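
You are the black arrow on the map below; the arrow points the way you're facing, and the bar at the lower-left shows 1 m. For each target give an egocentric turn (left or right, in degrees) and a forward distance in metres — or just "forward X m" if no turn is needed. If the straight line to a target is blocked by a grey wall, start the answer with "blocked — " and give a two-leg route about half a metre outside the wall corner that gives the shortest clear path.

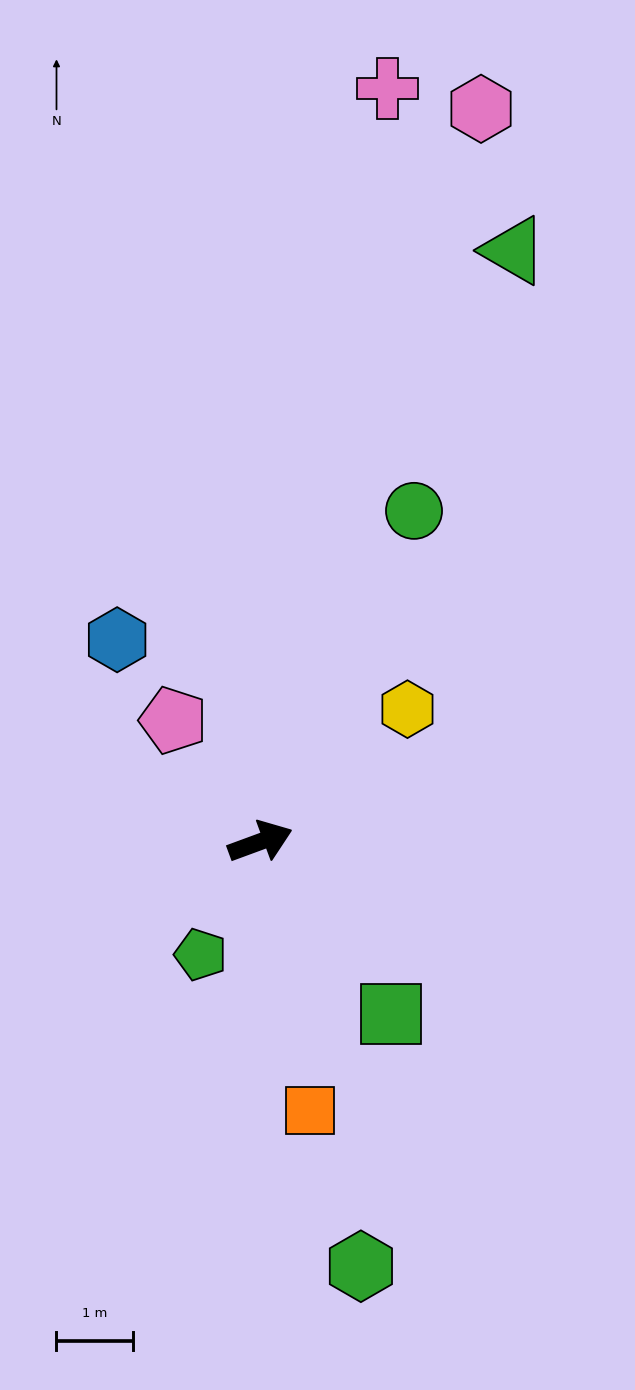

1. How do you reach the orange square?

turn right 100°, forward 3.6 m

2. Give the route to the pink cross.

turn left 60°, forward 10.0 m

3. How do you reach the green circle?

turn left 45°, forward 4.8 m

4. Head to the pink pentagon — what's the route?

turn left 105°, forward 1.9 m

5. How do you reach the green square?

turn right 73°, forward 2.8 m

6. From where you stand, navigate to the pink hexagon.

turn left 53°, forward 10.0 m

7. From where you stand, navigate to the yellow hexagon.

turn left 22°, forward 2.6 m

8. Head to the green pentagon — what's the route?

turn right 138°, forward 1.7 m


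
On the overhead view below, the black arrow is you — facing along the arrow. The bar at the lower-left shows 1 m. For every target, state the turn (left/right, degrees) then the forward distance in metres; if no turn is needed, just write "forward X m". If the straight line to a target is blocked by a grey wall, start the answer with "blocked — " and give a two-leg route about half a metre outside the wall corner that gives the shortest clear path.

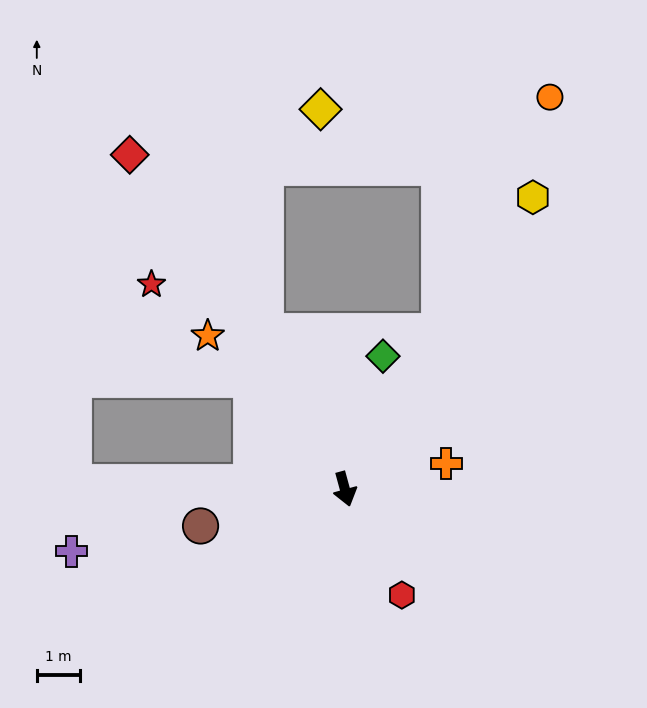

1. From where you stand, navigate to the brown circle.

turn right 91°, forward 3.5 m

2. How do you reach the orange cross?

turn left 89°, forward 2.4 m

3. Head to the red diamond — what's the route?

turn right 162°, forward 9.3 m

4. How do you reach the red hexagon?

turn left 13°, forward 2.8 m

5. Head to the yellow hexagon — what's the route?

turn left 132°, forward 8.1 m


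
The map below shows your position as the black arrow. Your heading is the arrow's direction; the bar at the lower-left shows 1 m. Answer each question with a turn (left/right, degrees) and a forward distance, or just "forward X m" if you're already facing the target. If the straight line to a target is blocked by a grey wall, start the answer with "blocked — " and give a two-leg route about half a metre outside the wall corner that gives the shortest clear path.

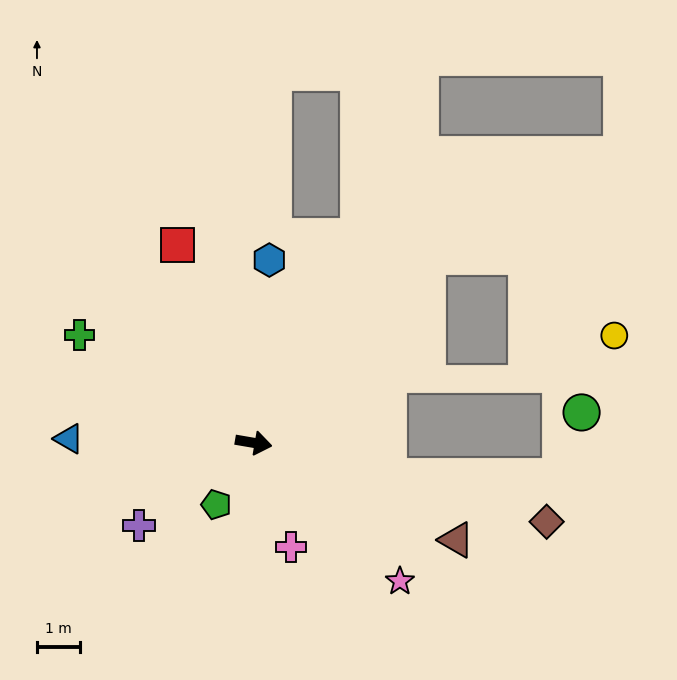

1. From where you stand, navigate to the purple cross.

turn right 135°, forward 3.3 m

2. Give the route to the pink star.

turn right 34°, forward 4.7 m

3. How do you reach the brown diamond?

turn right 5°, forward 7.0 m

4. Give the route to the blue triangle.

turn right 172°, forward 4.3 m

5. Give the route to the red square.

turn left 121°, forward 4.9 m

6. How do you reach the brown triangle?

turn right 16°, forward 5.2 m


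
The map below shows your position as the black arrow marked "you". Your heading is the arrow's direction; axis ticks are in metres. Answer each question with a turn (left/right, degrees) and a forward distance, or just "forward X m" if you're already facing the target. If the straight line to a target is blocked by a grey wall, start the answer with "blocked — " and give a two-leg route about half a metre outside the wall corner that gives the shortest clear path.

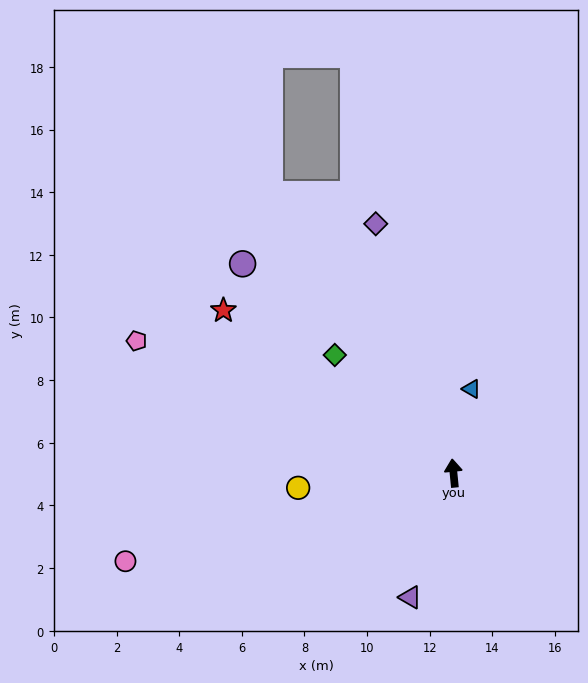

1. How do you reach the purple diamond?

turn left 12°, forward 8.3 m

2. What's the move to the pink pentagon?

turn left 62°, forward 11.0 m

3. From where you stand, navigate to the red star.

turn left 49°, forward 9.0 m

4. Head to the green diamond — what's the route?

turn left 40°, forward 5.3 m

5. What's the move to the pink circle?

turn left 99°, forward 10.8 m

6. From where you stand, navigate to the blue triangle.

turn right 18°, forward 2.7 m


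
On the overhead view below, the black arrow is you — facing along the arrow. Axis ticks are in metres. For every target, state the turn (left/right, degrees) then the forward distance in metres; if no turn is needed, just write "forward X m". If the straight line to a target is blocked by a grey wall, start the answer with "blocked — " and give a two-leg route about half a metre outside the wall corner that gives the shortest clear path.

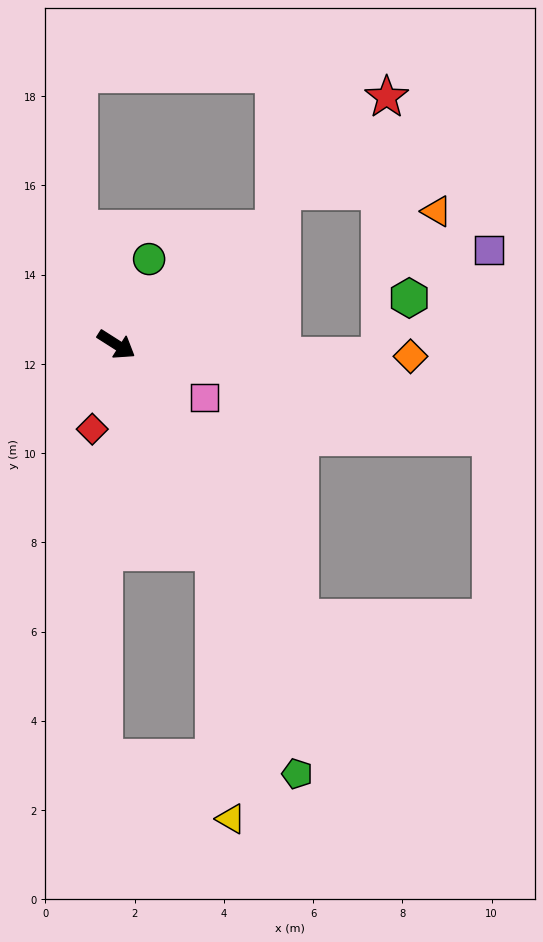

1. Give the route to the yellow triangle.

blocked — turn right 32°, forward 5.1 m, then turn right 22°, forward 6.0 m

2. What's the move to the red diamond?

turn right 73°, forward 2.0 m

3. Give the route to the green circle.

turn left 102°, forward 2.1 m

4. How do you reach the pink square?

forward 2.3 m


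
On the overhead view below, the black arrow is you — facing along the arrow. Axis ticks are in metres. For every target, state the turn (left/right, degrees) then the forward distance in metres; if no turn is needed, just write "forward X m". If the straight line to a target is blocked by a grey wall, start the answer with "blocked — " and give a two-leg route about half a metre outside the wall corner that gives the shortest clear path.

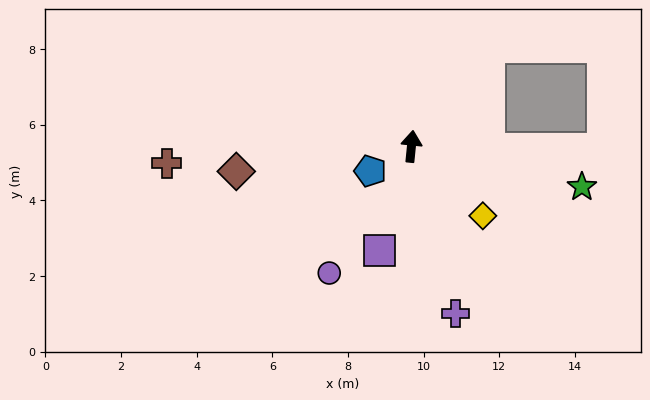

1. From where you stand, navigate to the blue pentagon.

turn left 127°, forward 1.3 m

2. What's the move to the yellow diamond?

turn right 129°, forward 2.6 m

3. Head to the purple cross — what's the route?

turn right 160°, forward 4.6 m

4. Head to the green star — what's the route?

turn right 98°, forward 4.6 m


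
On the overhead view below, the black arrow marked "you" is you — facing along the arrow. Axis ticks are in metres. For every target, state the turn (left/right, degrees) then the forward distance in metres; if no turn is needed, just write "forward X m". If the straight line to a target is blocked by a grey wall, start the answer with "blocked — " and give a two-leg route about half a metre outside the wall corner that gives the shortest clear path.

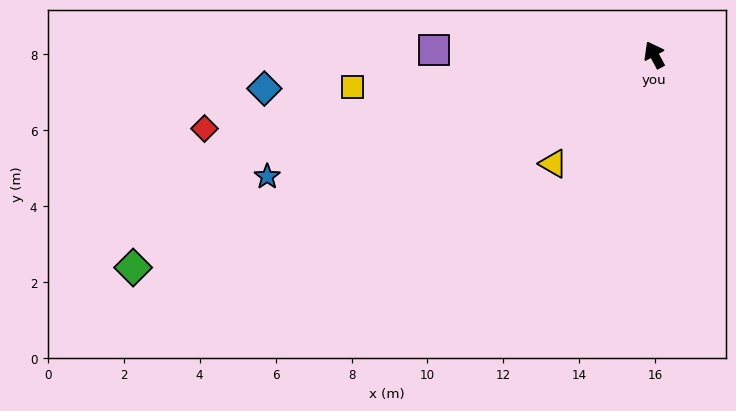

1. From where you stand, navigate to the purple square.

turn left 61°, forward 5.8 m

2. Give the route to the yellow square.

turn left 68°, forward 8.0 m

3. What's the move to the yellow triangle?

turn left 109°, forward 3.9 m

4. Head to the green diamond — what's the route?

turn left 84°, forward 14.8 m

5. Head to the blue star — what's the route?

turn left 79°, forward 10.7 m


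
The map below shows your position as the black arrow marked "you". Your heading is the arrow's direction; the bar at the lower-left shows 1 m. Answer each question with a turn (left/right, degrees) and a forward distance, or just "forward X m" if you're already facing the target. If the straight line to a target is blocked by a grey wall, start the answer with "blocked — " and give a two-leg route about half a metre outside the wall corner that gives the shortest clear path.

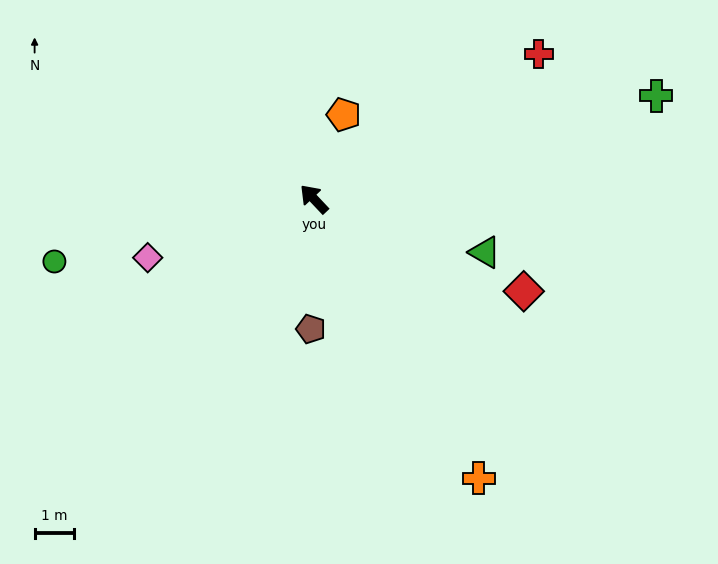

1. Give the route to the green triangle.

turn right 151°, forward 4.5 m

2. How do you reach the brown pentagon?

turn left 135°, forward 3.3 m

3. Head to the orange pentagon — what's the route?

turn right 63°, forward 2.3 m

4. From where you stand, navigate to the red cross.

turn right 100°, forward 6.8 m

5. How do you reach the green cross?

turn right 117°, forward 9.1 m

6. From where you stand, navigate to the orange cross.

turn left 167°, forward 8.2 m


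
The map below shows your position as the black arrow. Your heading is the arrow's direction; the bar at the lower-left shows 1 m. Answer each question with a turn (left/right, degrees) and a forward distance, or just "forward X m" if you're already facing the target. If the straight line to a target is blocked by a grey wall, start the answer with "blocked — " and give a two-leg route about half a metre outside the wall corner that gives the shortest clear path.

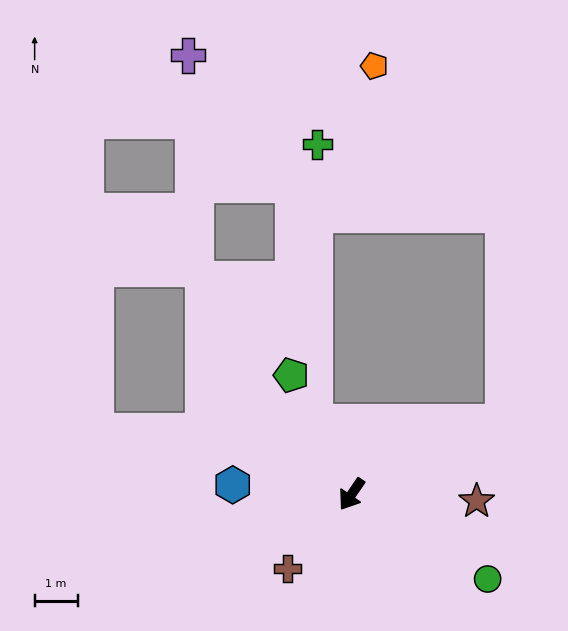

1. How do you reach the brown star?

turn left 121°, forward 2.9 m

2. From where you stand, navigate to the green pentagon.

turn right 119°, forward 3.1 m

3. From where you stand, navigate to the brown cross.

turn right 6°, forward 2.3 m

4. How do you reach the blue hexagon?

turn right 60°, forward 2.8 m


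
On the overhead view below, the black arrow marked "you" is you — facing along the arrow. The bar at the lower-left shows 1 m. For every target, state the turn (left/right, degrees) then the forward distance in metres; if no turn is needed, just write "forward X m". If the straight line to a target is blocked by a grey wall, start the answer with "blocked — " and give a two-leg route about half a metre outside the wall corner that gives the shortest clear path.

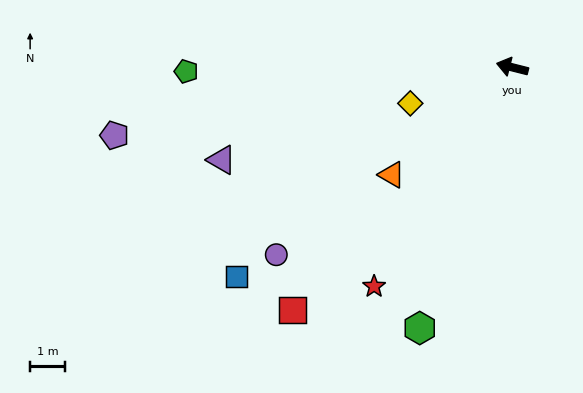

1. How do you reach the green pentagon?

turn left 15°, forward 9.3 m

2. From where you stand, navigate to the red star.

turn left 72°, forward 7.4 m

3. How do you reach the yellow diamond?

turn left 34°, forward 3.1 m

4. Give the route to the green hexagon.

turn left 85°, forward 7.9 m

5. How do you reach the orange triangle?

turn left 56°, forward 4.6 m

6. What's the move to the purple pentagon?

turn left 24°, forward 11.5 m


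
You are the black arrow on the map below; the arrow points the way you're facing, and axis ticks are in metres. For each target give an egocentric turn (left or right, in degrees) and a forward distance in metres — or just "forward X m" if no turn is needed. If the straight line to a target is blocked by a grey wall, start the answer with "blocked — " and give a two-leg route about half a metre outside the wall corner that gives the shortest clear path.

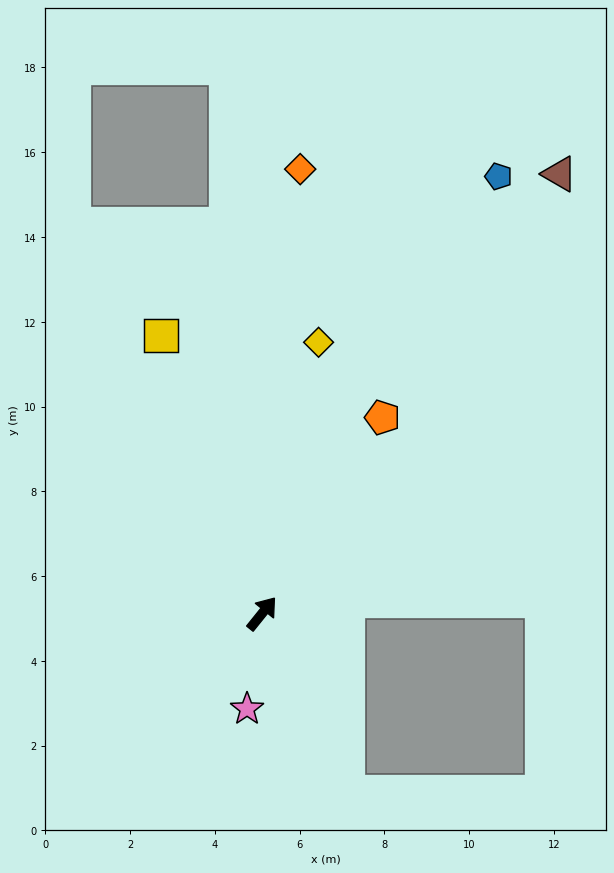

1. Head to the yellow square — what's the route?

turn left 59°, forward 7.0 m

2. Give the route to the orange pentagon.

turn left 7°, forward 5.4 m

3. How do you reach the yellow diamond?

turn left 27°, forward 6.5 m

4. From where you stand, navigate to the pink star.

turn right 150°, forward 2.3 m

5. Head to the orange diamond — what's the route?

turn left 34°, forward 10.5 m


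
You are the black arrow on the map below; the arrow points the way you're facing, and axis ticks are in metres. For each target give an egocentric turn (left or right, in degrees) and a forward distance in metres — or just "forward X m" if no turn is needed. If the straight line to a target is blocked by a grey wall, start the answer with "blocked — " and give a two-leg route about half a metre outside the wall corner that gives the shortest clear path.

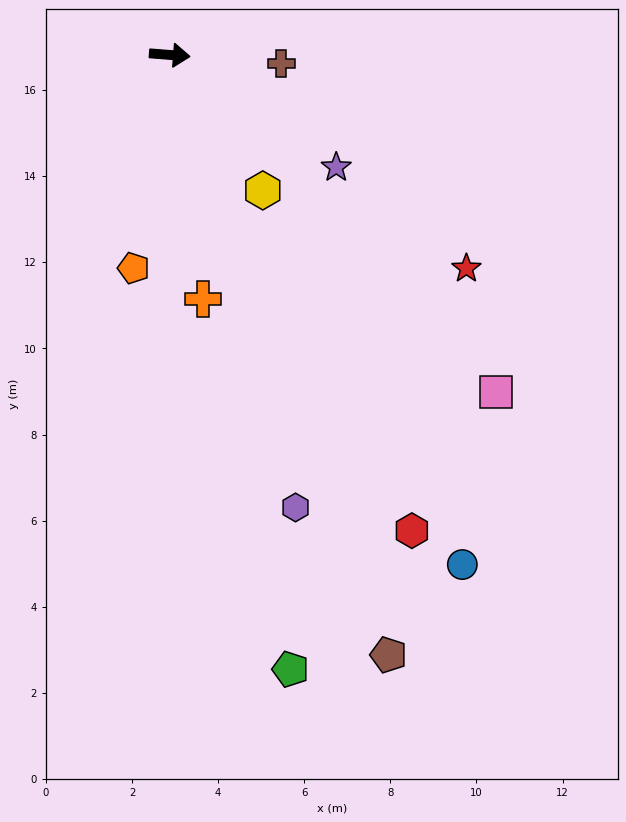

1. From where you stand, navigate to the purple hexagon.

turn right 70°, forward 10.9 m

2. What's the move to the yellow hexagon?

turn right 51°, forward 3.8 m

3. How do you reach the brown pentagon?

turn right 65°, forward 14.8 m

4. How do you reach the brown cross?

forward 2.6 m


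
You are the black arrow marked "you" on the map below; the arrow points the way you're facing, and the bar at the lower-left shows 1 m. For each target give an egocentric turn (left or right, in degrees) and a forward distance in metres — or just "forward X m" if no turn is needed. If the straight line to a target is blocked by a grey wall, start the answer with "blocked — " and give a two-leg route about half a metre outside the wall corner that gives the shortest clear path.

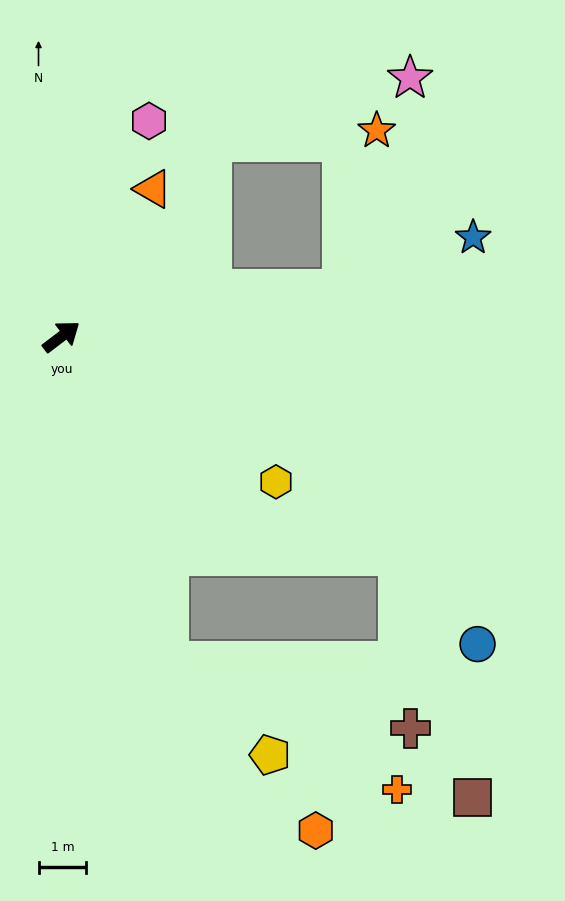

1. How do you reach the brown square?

blocked — turn right 109°, forward 7.2 m, then turn left 48°, forward 7.0 m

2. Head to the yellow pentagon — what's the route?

blocked — turn right 109°, forward 7.2 m, then turn left 29°, forward 2.9 m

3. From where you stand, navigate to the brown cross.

blocked — turn right 109°, forward 7.2 m, then turn left 56°, forward 5.3 m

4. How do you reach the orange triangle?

turn left 21°, forward 3.6 m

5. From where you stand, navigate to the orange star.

blocked — turn right 28°, forward 6.0 m, then turn left 69°, forward 3.4 m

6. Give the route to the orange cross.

blocked — turn right 109°, forward 7.2 m, then turn left 42°, forward 5.5 m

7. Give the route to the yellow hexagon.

turn right 71°, forward 5.4 m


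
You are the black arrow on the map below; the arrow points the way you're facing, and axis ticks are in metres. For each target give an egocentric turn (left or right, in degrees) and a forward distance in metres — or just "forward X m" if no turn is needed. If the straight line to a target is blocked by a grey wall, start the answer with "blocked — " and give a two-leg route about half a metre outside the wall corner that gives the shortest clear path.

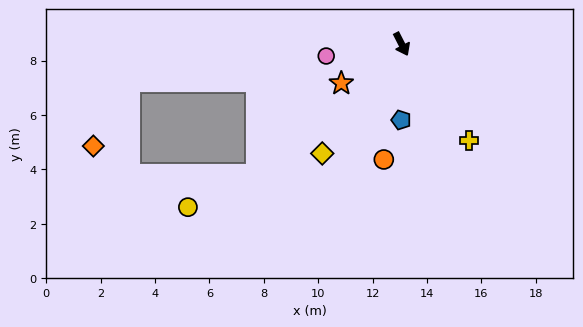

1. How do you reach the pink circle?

turn right 108°, forward 2.8 m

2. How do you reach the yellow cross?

turn left 8°, forward 4.3 m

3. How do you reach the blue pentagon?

turn right 27°, forward 2.8 m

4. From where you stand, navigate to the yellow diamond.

turn right 63°, forward 5.0 m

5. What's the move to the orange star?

turn right 84°, forward 2.6 m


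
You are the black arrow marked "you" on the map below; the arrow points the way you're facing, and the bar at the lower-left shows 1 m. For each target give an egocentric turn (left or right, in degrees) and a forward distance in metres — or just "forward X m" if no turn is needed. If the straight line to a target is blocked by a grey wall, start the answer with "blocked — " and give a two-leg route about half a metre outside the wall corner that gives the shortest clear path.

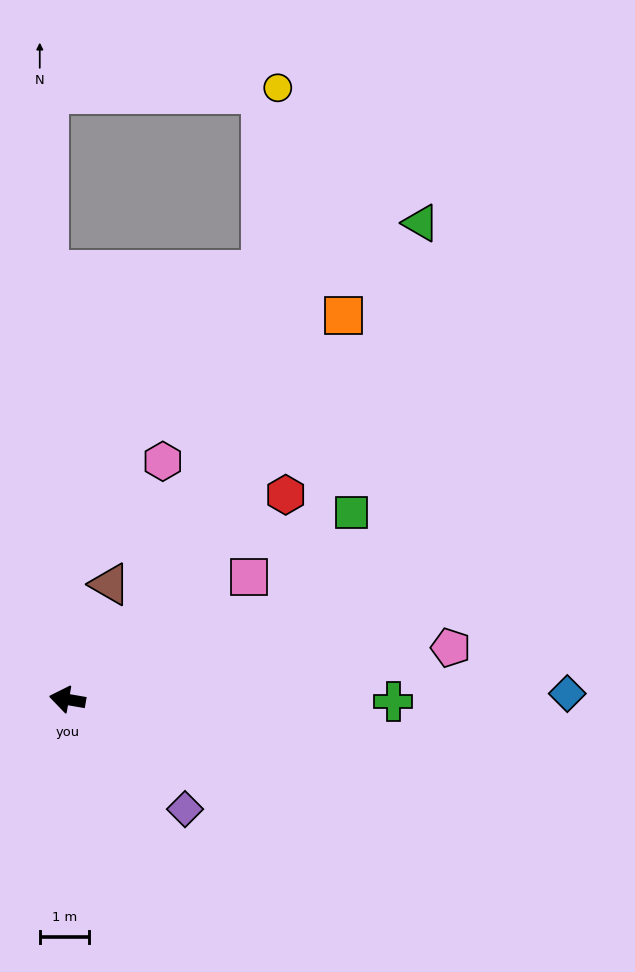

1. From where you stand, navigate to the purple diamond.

turn left 147°, forward 3.3 m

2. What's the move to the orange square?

turn right 116°, forward 9.7 m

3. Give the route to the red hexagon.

turn right 127°, forward 6.1 m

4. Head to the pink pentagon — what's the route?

turn right 162°, forward 7.9 m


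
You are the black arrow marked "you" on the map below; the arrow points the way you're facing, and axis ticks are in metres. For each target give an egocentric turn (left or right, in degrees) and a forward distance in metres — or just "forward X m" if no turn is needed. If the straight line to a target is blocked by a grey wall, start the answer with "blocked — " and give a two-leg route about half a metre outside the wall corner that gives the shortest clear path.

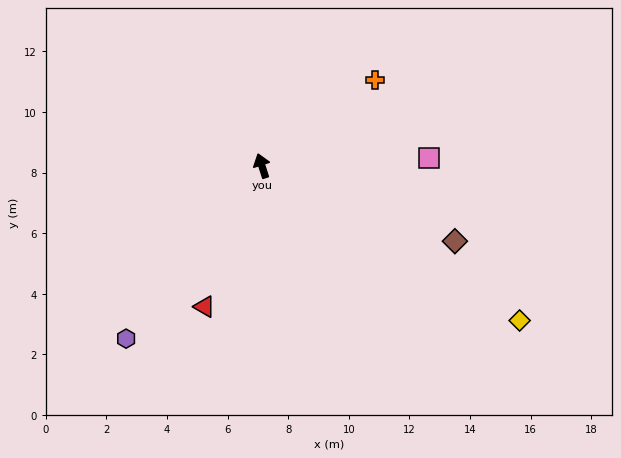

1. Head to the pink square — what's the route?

turn right 105°, forward 5.5 m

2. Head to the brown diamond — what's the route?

turn right 129°, forward 6.8 m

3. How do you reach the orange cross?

turn right 71°, forward 4.7 m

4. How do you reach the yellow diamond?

turn right 139°, forward 9.9 m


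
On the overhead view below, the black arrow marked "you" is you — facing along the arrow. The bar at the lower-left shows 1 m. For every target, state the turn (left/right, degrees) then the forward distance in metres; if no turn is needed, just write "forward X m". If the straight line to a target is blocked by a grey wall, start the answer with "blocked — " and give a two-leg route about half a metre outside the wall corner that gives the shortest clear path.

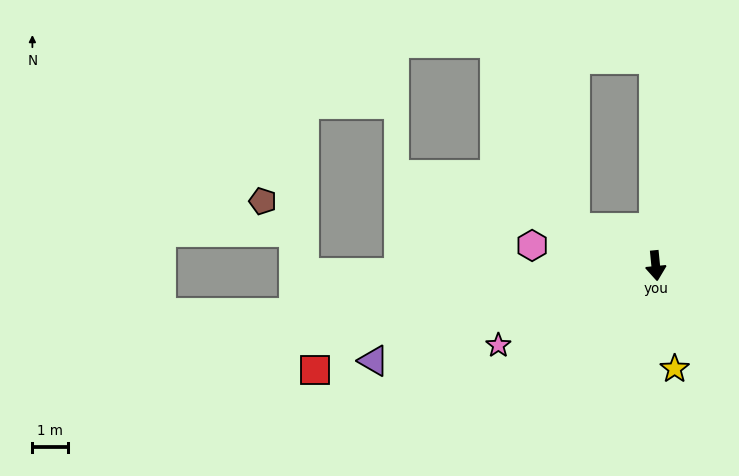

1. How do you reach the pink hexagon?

turn right 105°, forward 3.5 m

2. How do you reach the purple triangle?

turn right 77°, forward 8.3 m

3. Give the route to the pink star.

turn right 69°, forward 4.9 m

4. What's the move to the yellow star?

turn left 5°, forward 2.9 m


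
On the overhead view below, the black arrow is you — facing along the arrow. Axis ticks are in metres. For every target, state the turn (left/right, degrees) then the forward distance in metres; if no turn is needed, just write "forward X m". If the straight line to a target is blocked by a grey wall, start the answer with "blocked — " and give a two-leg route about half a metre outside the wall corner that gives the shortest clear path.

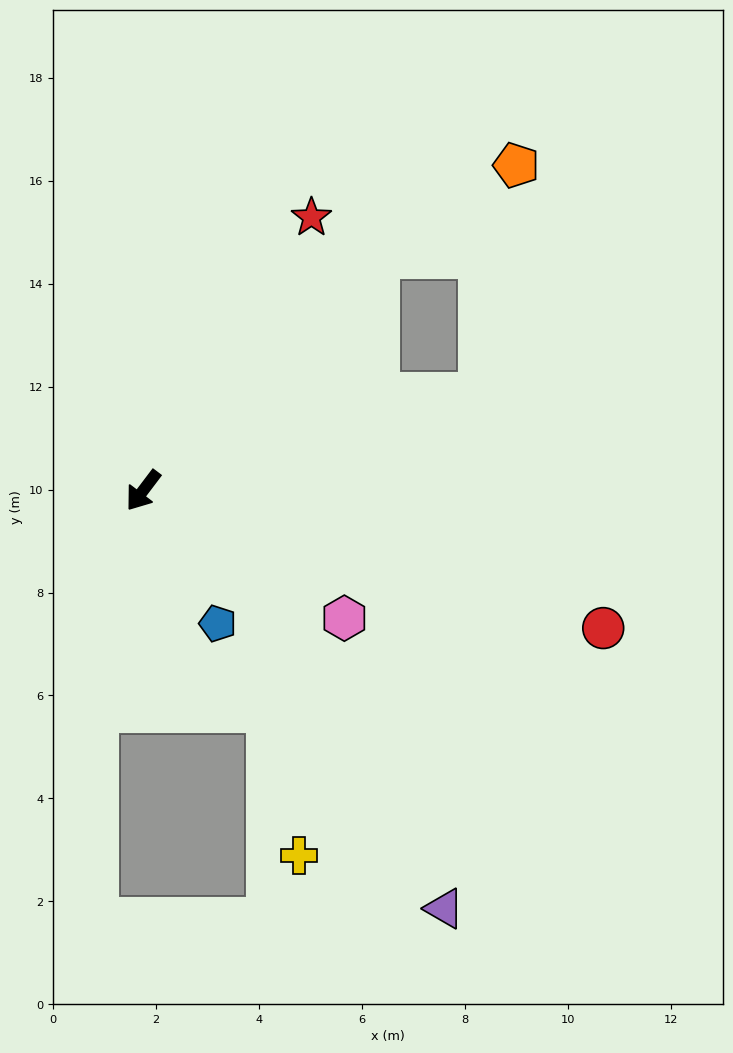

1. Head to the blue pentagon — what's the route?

turn left 66°, forward 3.0 m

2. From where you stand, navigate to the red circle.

turn left 110°, forward 9.3 m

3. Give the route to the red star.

turn right 175°, forward 6.2 m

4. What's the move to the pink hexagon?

turn left 95°, forward 4.6 m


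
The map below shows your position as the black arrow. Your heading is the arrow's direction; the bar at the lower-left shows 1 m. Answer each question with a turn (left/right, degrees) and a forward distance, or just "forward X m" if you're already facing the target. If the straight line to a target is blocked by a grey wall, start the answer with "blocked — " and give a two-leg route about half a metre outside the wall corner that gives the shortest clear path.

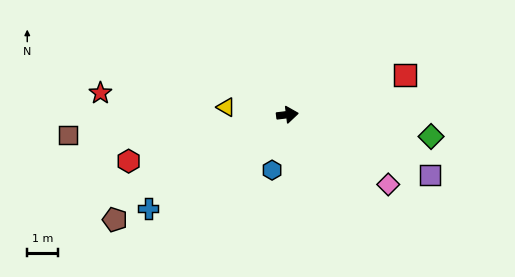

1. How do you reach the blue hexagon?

turn right 112°, forward 1.9 m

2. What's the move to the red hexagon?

turn right 171°, forward 5.4 m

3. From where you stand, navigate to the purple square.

turn right 30°, forward 5.0 m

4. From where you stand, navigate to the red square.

turn left 12°, forward 4.0 m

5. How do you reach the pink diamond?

turn right 42°, forward 4.0 m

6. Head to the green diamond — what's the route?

turn right 16°, forward 4.7 m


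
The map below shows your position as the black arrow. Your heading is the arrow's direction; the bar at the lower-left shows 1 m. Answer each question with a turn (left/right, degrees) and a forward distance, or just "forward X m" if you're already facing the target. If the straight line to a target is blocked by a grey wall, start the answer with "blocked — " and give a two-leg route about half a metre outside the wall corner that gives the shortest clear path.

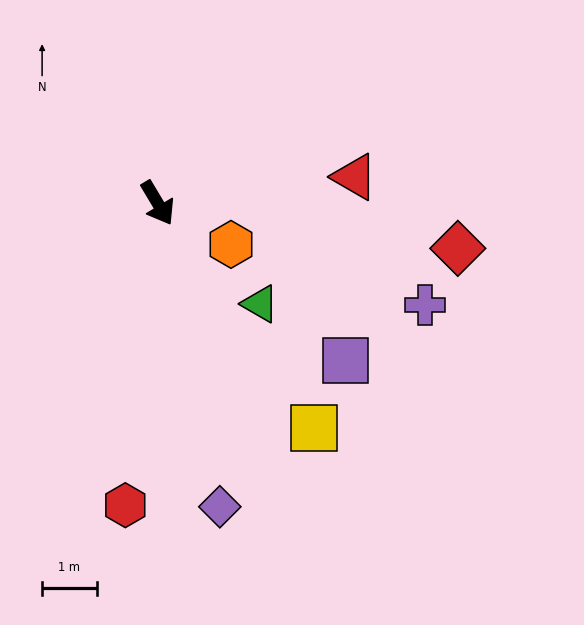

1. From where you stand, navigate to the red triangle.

turn left 67°, forward 3.6 m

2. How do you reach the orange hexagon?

turn left 30°, forward 1.5 m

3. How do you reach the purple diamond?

turn right 19°, forward 5.7 m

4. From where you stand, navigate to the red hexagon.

turn right 37°, forward 5.5 m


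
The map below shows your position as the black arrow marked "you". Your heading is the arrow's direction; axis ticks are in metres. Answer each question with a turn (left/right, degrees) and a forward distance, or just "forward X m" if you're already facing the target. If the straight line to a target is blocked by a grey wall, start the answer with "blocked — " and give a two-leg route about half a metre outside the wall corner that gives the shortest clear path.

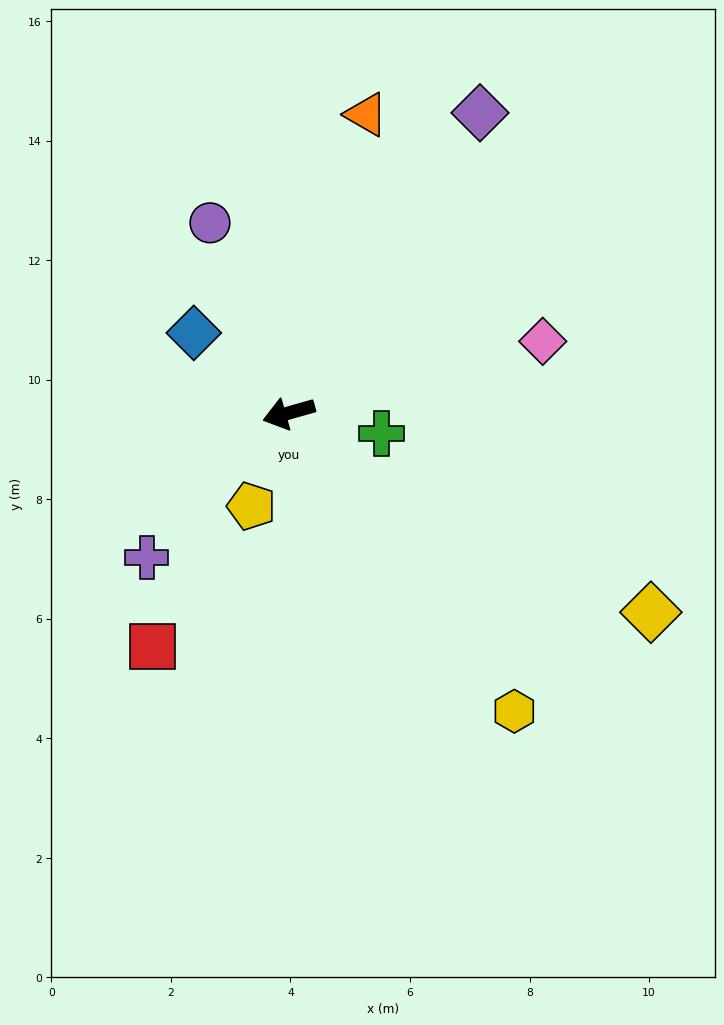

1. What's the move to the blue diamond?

turn right 56°, forward 2.1 m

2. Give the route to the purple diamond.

turn right 138°, forward 6.0 m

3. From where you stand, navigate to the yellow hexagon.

turn left 111°, forward 6.3 m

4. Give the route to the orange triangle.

turn right 120°, forward 5.2 m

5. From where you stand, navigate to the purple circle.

turn right 83°, forward 3.4 m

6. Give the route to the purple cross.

turn left 30°, forward 3.4 m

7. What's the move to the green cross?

turn left 152°, forward 1.6 m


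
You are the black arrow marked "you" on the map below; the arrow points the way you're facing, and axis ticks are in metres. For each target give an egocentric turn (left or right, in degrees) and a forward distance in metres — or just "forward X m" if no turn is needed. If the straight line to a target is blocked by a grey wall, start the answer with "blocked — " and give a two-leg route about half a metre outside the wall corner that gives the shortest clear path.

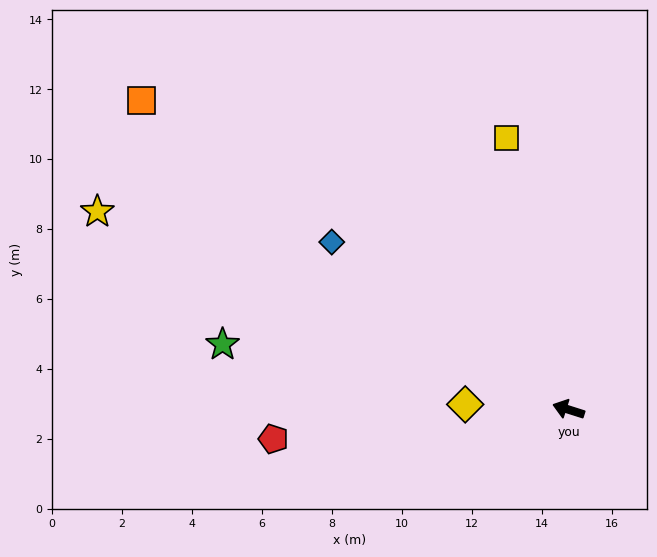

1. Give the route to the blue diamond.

turn right 18°, forward 8.3 m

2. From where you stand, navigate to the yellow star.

turn right 5°, forward 14.6 m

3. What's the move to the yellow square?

turn right 59°, forward 8.0 m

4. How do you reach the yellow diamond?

turn left 15°, forward 3.0 m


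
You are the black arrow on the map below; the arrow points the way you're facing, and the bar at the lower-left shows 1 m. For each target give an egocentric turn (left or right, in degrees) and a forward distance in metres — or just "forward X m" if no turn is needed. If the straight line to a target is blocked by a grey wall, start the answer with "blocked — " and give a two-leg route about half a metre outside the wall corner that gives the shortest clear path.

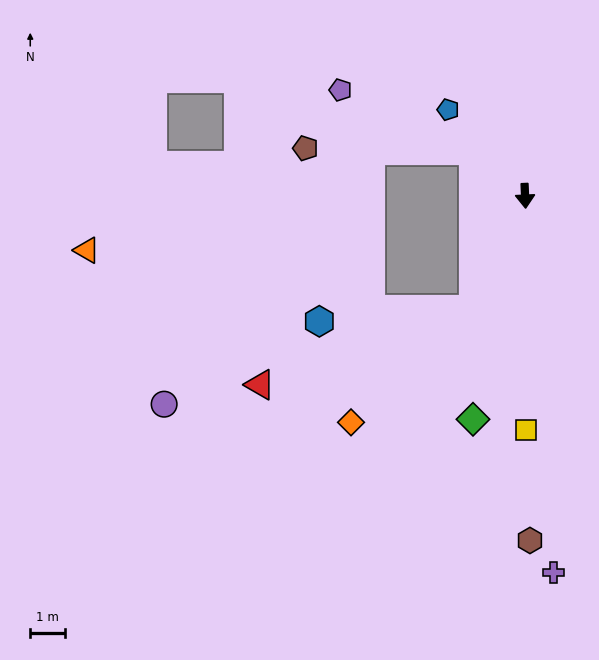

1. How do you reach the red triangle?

blocked — turn right 27°, forward 3.6 m, then turn right 46°, forward 6.5 m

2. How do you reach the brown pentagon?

blocked — turn right 133°, forward 2.0 m, then turn left 40°, forward 4.8 m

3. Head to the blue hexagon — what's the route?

blocked — turn right 27°, forward 3.6 m, then turn right 61°, forward 4.4 m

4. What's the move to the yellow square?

turn right 2°, forward 6.8 m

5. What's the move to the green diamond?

turn right 16°, forward 6.6 m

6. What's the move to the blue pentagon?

turn right 141°, forward 3.3 m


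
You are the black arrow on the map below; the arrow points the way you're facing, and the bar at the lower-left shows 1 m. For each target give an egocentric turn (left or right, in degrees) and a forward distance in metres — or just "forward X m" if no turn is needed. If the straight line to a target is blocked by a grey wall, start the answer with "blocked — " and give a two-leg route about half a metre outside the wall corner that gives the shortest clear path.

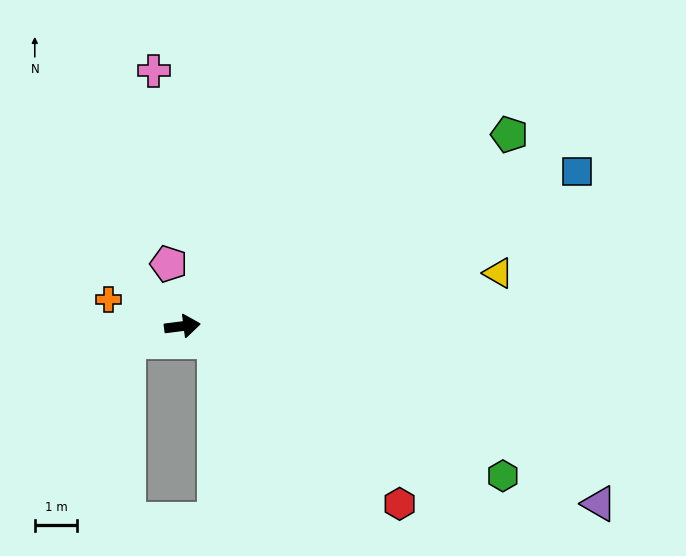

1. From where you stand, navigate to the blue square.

turn left 14°, forward 10.0 m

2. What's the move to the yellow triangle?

turn left 2°, forward 7.6 m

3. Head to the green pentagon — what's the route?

turn left 23°, forward 9.0 m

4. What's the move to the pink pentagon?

turn left 95°, forward 1.5 m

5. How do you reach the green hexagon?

turn right 32°, forward 8.4 m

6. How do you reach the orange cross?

turn left 153°, forward 1.9 m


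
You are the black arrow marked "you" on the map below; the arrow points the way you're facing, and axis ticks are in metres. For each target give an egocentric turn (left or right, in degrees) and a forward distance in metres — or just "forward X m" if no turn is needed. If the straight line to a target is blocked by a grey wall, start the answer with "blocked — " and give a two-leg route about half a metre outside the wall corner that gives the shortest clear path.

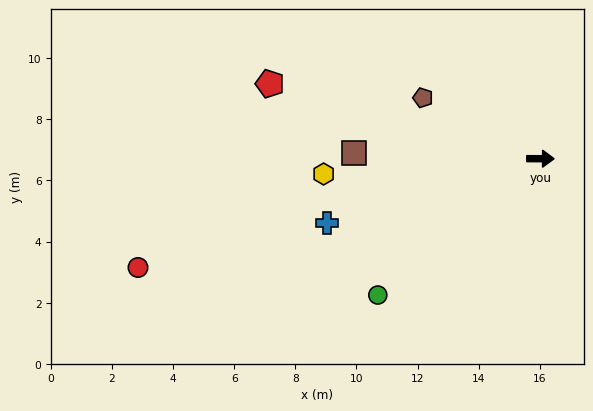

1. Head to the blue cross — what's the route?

turn right 163°, forward 7.3 m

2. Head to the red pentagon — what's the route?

turn left 165°, forward 9.2 m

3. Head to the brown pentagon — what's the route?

turn left 153°, forward 4.3 m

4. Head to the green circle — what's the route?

turn right 140°, forward 6.9 m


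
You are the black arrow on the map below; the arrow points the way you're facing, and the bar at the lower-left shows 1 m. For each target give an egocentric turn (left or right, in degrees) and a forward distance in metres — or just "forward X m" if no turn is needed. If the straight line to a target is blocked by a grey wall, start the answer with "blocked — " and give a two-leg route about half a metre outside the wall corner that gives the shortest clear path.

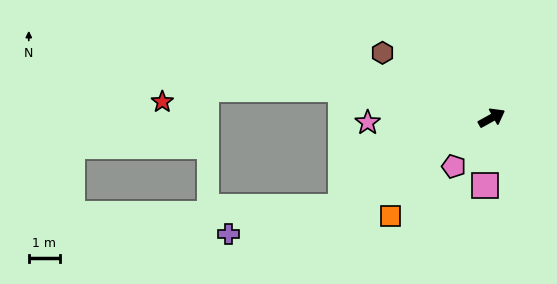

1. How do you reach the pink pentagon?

turn right 157°, forward 2.0 m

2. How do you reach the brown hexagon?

turn left 120°, forward 4.1 m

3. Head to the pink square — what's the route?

turn right 125°, forward 2.2 m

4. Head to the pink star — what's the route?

turn left 153°, forward 4.0 m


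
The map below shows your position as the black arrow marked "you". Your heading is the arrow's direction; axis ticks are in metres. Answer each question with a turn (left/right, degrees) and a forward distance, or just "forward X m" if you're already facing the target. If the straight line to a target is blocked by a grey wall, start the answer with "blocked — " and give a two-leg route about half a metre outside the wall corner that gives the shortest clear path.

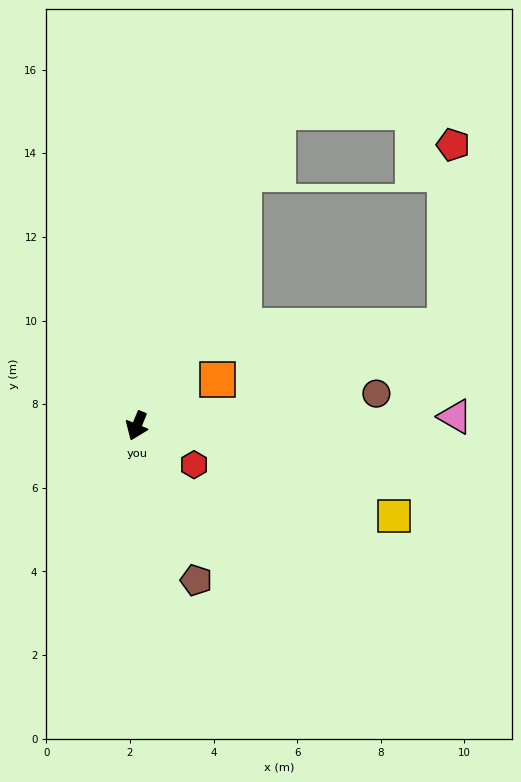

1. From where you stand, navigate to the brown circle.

turn left 120°, forward 5.8 m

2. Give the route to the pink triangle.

turn left 114°, forward 7.6 m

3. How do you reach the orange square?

turn left 142°, forward 2.2 m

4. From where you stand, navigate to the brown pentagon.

turn left 43°, forward 4.0 m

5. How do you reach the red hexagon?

turn left 78°, forward 1.7 m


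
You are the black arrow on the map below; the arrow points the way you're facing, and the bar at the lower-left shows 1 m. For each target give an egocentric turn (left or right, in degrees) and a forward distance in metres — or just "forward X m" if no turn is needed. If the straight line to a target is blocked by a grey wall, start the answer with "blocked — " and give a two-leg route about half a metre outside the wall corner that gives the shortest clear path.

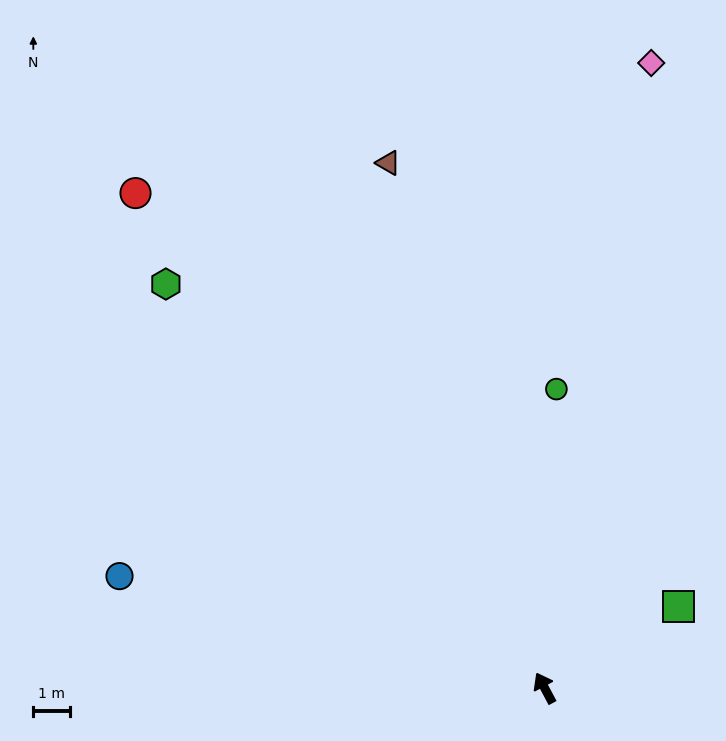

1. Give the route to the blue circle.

turn left 47°, forward 11.9 m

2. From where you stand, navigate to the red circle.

turn left 12°, forward 17.4 m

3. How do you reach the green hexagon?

turn left 15°, forward 15.0 m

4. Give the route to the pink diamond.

turn right 38°, forward 17.2 m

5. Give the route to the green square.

turn right 87°, forward 4.3 m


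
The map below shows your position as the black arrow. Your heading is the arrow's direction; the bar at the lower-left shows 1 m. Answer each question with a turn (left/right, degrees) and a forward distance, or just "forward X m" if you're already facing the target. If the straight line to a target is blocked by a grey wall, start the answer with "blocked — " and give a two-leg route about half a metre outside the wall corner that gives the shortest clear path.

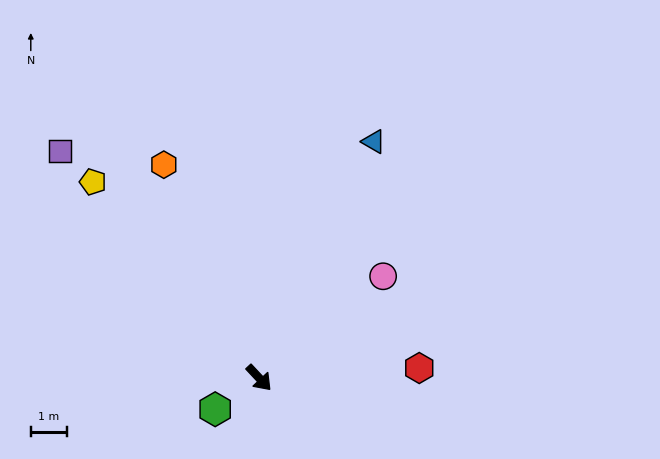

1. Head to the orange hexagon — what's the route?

turn left 161°, forward 6.4 m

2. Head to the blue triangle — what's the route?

turn left 111°, forward 7.2 m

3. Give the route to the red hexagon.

turn left 51°, forward 4.4 m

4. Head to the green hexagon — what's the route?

turn right 98°, forward 1.5 m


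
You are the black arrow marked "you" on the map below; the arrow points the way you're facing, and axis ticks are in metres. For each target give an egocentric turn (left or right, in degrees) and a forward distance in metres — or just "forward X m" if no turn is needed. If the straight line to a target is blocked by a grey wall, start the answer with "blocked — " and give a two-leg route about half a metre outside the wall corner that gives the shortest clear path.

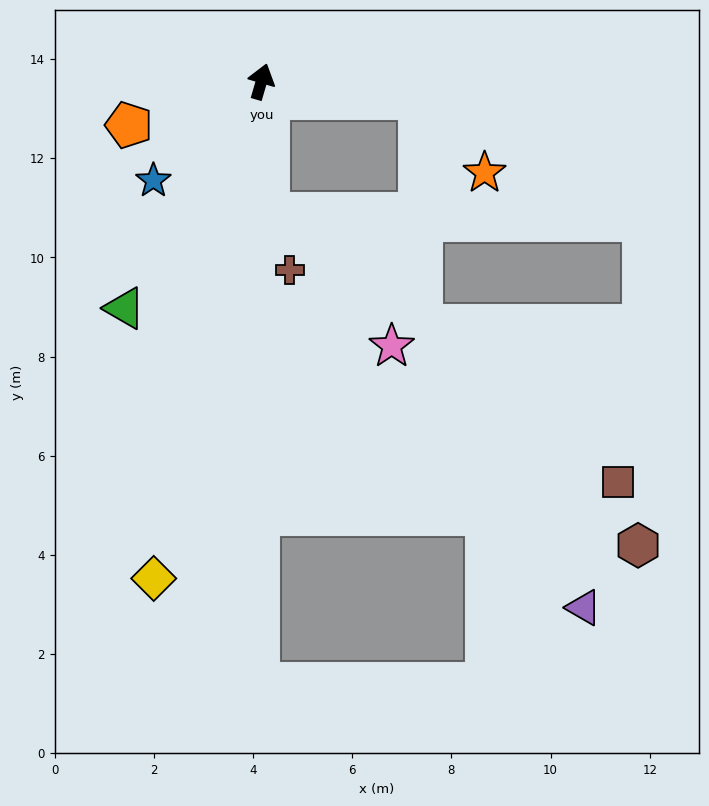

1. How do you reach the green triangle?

turn left 165°, forward 5.3 m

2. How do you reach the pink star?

blocked — turn right 161°, forward 2.7 m, then turn left 40°, forward 3.7 m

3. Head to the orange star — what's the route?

blocked — turn right 80°, forward 3.2 m, then turn right 42°, forward 2.0 m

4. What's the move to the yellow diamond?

turn right 176°, forward 10.3 m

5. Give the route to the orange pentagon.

turn left 124°, forward 2.8 m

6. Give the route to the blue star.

turn left 149°, forward 3.0 m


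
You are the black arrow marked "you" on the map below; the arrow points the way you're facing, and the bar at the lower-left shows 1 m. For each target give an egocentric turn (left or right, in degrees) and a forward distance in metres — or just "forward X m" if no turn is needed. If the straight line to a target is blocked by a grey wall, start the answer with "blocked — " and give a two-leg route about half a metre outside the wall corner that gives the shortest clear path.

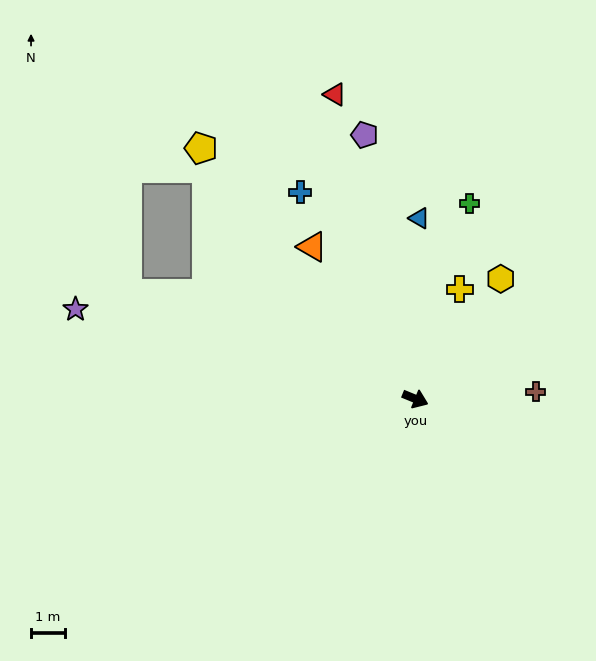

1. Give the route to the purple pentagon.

turn left 123°, forward 7.9 m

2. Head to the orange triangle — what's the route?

turn left 146°, forward 5.4 m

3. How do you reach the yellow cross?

turn left 90°, forward 3.5 m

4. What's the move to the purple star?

turn right 172°, forward 10.3 m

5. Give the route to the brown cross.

turn left 26°, forward 3.5 m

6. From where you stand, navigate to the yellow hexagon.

turn left 77°, forward 4.3 m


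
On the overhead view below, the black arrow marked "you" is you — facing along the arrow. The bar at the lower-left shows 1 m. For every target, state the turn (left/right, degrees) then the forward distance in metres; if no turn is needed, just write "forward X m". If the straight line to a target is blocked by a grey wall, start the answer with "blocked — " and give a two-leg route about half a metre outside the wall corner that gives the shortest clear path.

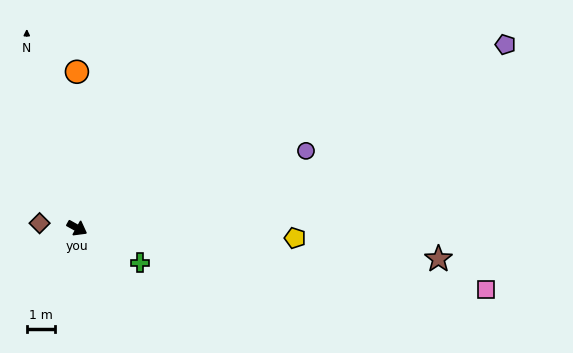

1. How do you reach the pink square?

turn left 21°, forward 14.7 m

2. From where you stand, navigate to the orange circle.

turn left 119°, forward 5.6 m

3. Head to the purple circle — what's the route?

turn left 48°, forward 8.6 m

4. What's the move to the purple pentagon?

turn left 52°, forward 16.6 m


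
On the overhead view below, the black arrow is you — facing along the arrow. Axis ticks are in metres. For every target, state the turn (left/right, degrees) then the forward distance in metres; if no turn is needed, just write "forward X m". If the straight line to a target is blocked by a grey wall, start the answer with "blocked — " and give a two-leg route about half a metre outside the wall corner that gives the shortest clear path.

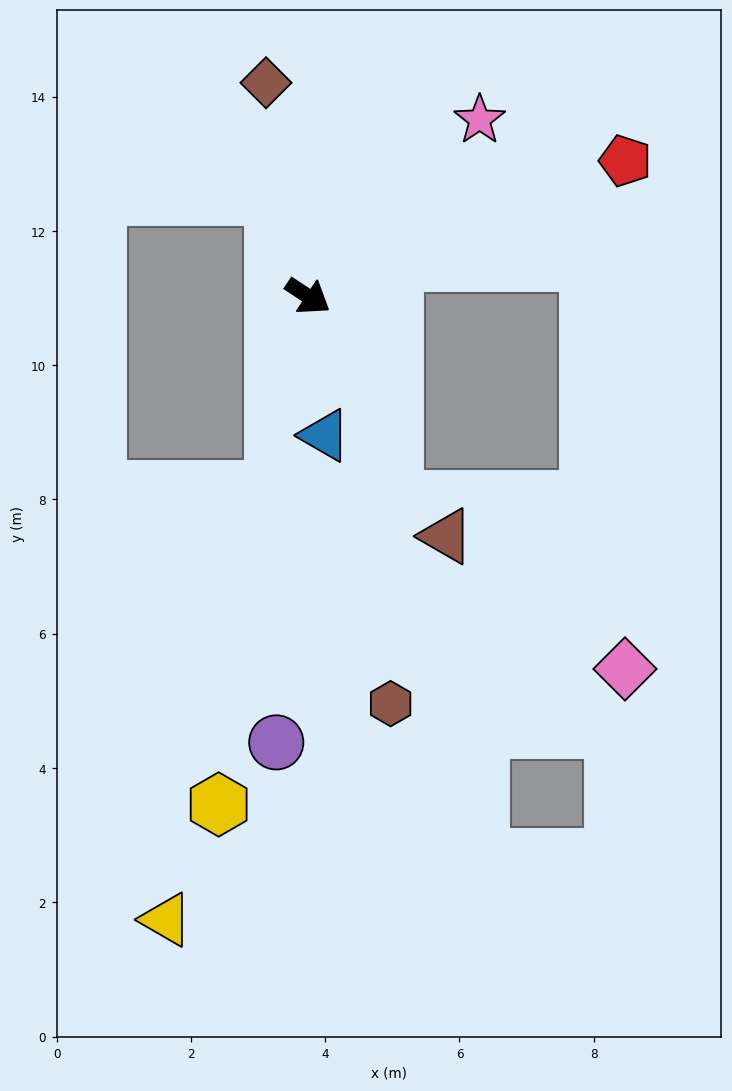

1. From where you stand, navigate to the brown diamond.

turn left 135°, forward 3.2 m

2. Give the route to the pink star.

turn left 79°, forward 3.7 m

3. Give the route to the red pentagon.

turn left 57°, forward 5.1 m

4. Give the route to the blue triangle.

turn right 50°, forward 2.1 m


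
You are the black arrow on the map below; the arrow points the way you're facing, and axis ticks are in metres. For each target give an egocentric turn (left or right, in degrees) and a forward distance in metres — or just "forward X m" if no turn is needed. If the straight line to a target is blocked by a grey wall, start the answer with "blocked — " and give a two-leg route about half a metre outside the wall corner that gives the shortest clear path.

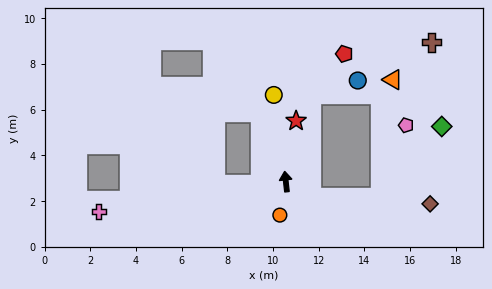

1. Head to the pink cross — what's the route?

turn left 93°, forward 8.3 m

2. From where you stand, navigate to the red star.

turn right 16°, forward 2.7 m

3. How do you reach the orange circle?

turn left 164°, forward 1.5 m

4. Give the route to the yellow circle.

forward 3.8 m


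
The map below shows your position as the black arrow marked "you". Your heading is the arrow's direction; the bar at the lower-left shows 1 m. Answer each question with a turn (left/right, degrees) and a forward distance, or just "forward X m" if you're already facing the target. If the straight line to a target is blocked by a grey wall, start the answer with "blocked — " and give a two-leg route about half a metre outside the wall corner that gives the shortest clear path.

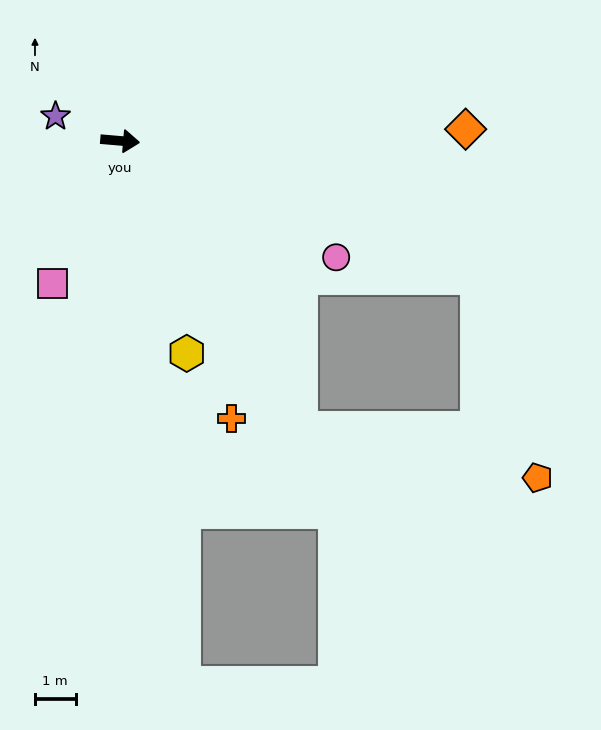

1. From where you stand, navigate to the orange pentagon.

blocked — turn right 53°, forward 8.4 m, then turn left 46°, forward 6.0 m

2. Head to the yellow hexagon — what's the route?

turn right 68°, forward 5.5 m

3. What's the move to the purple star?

turn left 164°, forward 1.7 m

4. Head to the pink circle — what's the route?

turn right 23°, forward 6.1 m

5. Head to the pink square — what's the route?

turn right 110°, forward 3.9 m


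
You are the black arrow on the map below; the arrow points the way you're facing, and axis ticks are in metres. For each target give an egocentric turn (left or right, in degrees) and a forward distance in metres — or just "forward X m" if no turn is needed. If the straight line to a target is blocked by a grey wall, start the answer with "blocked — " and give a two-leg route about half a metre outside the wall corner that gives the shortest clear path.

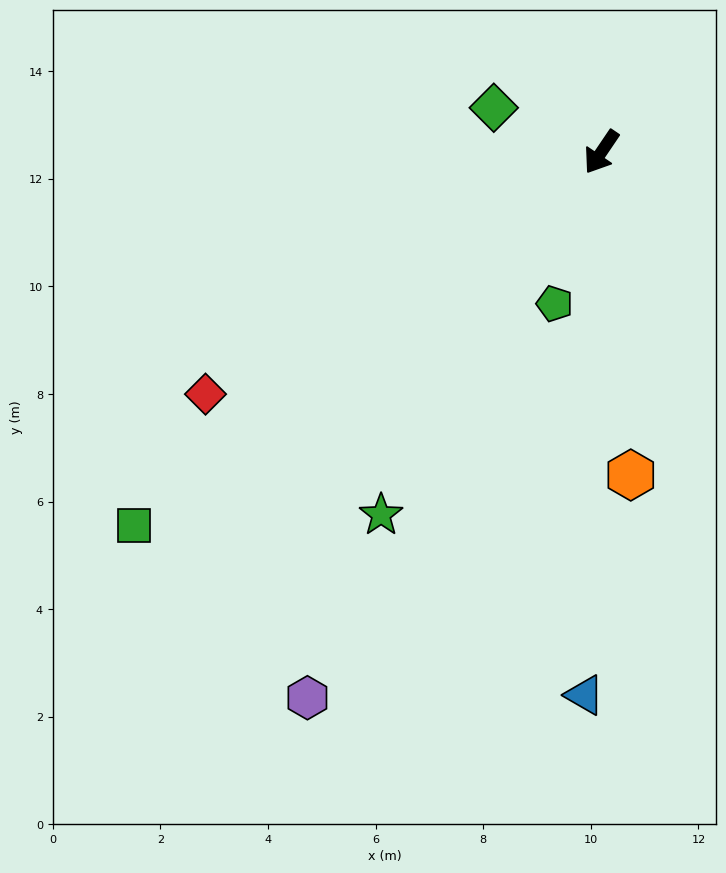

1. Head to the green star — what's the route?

turn left 3°, forward 7.9 m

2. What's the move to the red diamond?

turn right 24°, forward 8.6 m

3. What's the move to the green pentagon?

turn left 17°, forward 3.0 m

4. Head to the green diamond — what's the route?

turn right 78°, forward 2.2 m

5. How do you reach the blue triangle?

turn left 32°, forward 10.1 m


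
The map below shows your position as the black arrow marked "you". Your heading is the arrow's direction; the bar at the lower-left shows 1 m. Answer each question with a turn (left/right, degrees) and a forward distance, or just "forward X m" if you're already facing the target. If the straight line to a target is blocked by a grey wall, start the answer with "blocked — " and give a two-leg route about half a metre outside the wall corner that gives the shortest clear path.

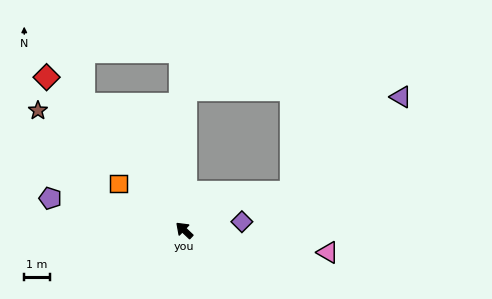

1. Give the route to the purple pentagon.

turn left 30°, forward 5.4 m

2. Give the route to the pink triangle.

turn right 145°, forward 5.7 m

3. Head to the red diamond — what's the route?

turn right 5°, forward 8.0 m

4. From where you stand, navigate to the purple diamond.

turn right 128°, forward 2.3 m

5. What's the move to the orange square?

turn left 8°, forward 3.1 m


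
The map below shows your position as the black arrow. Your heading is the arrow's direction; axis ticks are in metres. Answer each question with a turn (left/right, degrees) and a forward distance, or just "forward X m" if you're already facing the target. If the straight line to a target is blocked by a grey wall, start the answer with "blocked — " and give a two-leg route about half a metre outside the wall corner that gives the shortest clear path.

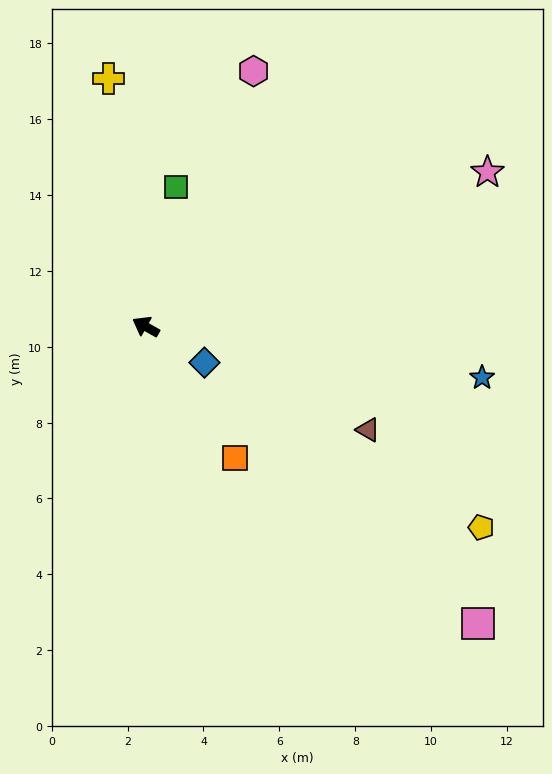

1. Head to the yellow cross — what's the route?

turn right 52°, forward 6.6 m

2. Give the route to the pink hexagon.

turn right 83°, forward 7.3 m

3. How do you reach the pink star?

turn right 126°, forward 9.9 m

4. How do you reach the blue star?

turn right 159°, forward 9.0 m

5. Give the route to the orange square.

turn left 154°, forward 4.2 m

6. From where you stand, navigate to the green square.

turn right 73°, forward 3.8 m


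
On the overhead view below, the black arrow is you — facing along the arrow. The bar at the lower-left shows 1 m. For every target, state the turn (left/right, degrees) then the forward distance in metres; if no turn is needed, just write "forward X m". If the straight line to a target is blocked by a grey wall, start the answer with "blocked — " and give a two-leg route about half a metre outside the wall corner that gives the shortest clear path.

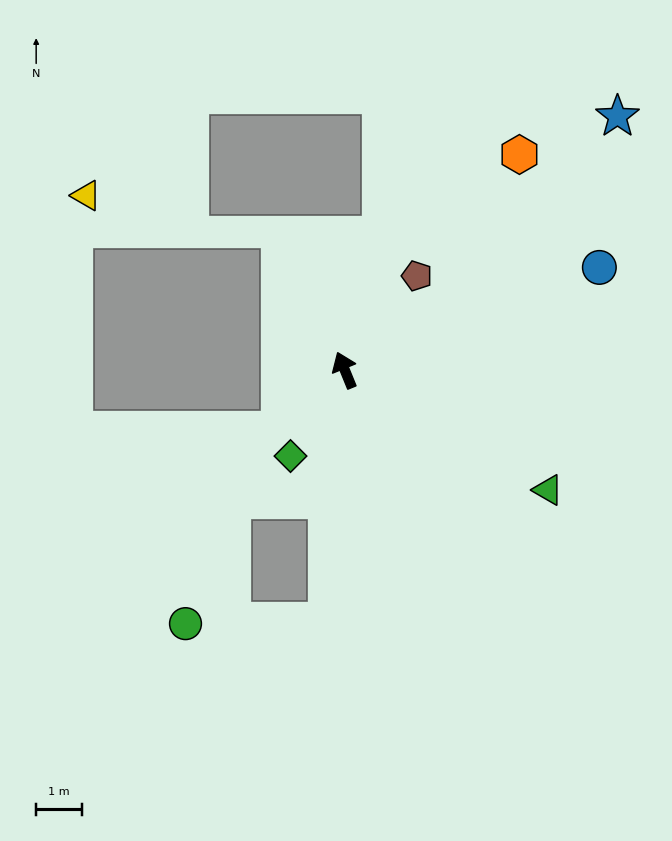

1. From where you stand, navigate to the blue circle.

turn right 90°, forward 6.1 m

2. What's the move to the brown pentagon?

turn right 60°, forward 2.6 m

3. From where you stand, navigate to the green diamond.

turn left 126°, forward 2.2 m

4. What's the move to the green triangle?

turn right 143°, forward 5.2 m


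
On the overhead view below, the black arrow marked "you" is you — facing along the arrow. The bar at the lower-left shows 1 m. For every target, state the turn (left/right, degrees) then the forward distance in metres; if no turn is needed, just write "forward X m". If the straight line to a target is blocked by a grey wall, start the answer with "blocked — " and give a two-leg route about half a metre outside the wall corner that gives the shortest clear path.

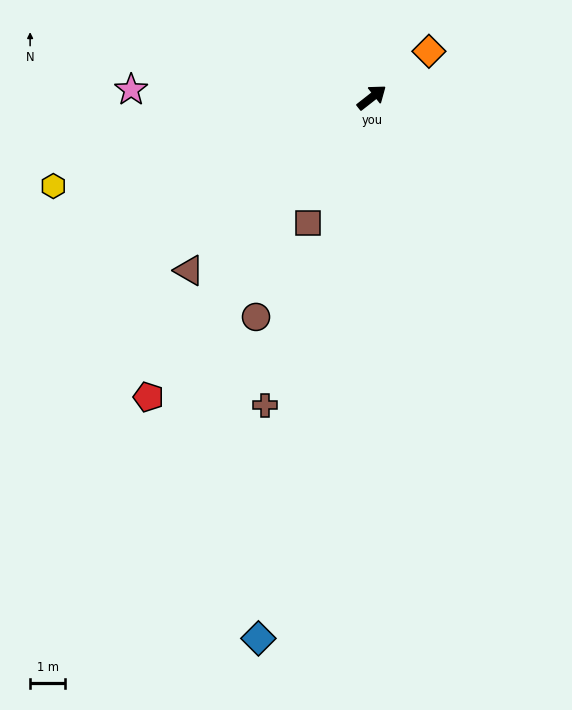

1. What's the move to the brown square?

turn right 155°, forward 4.0 m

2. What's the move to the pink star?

turn left 140°, forward 6.9 m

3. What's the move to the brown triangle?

turn right 175°, forward 7.2 m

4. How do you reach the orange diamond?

forward 2.1 m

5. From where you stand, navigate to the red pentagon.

turn right 165°, forward 10.7 m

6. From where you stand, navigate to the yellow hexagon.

turn left 157°, forward 9.5 m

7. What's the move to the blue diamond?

turn right 140°, forward 15.9 m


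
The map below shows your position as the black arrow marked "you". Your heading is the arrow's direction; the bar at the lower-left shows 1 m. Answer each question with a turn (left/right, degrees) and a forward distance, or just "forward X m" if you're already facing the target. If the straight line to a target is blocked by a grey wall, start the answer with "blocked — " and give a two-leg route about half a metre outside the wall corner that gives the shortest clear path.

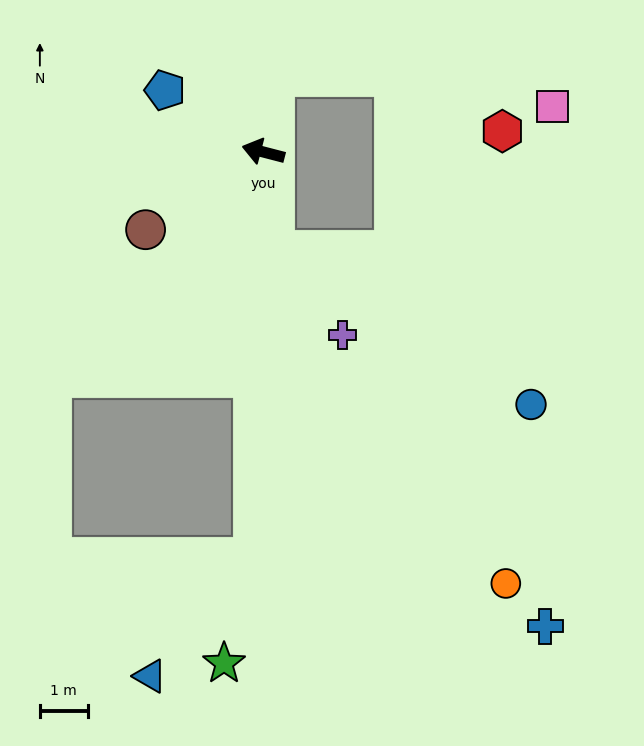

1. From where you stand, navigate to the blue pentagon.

turn right 18°, forward 2.4 m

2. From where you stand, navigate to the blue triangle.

blocked — turn left 103°, forward 8.5 m, then turn right 40°, forward 3.3 m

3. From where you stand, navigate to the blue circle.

blocked — turn left 111°, forward 2.1 m, then turn left 53°, forward 6.2 m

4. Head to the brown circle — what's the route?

turn left 48°, forward 2.9 m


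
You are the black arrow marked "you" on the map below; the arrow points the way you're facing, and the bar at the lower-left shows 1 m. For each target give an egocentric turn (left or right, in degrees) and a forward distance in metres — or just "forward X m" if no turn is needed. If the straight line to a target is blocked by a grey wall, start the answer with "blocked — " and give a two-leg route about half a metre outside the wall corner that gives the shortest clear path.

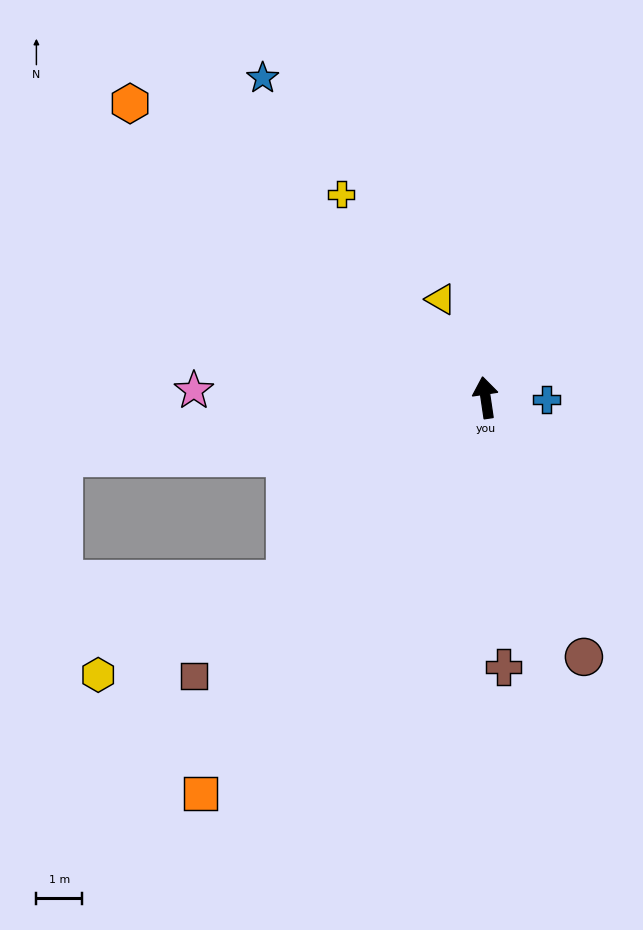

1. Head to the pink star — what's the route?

turn left 80°, forward 6.3 m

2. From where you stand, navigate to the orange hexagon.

turn left 42°, forward 10.0 m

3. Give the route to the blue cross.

turn right 100°, forward 1.3 m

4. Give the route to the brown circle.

turn right 168°, forward 6.0 m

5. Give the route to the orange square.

turn left 136°, forward 10.6 m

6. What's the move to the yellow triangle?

turn left 16°, forward 2.4 m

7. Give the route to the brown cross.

turn left 175°, forward 5.9 m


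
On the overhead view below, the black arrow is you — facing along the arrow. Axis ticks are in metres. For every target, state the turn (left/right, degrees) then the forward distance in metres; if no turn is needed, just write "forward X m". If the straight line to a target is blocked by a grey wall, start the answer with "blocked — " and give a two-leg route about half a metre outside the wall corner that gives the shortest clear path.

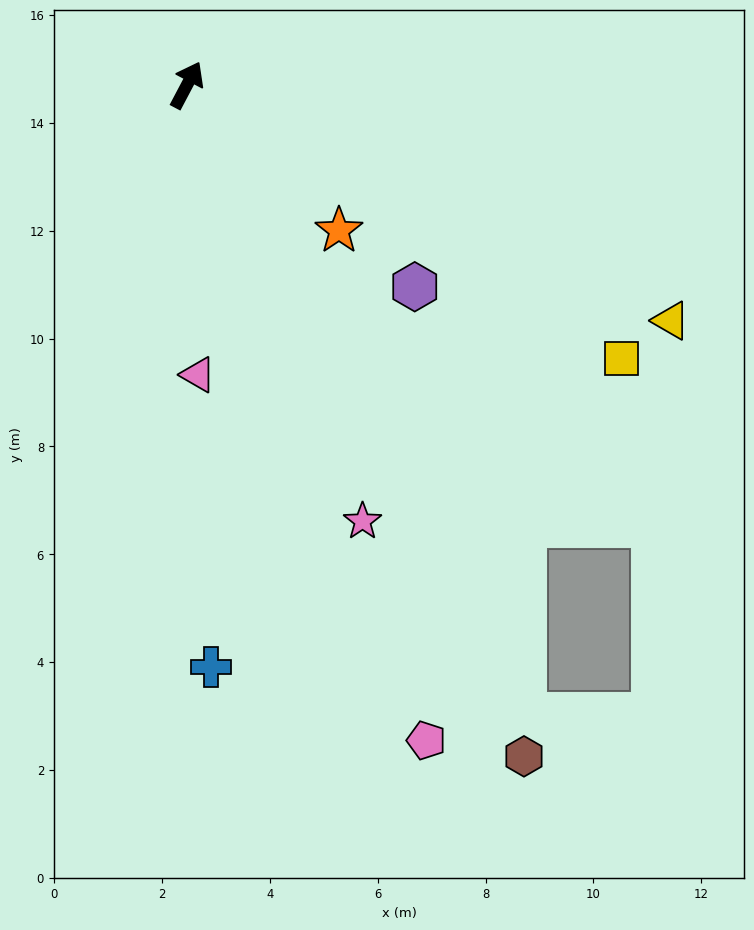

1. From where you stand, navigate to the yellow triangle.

turn right 88°, forward 10.0 m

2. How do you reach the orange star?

turn right 106°, forward 3.9 m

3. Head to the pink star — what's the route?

turn right 130°, forward 8.7 m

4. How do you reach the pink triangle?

turn right 150°, forward 5.4 m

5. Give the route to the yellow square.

turn right 94°, forward 9.5 m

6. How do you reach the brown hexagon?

turn right 126°, forward 13.9 m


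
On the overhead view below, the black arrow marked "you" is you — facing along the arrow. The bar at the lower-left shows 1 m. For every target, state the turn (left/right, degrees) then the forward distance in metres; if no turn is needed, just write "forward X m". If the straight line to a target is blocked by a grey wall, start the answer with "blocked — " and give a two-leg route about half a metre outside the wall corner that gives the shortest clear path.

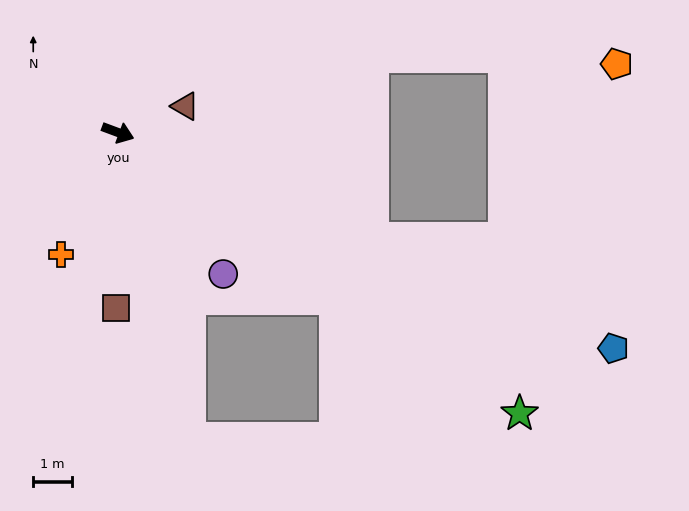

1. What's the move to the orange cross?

turn right 95°, forward 3.5 m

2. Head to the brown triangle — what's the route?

turn left 42°, forward 1.9 m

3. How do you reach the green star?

turn right 15°, forward 12.8 m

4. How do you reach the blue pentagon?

turn right 3°, forward 14.1 m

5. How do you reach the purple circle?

turn right 33°, forward 4.6 m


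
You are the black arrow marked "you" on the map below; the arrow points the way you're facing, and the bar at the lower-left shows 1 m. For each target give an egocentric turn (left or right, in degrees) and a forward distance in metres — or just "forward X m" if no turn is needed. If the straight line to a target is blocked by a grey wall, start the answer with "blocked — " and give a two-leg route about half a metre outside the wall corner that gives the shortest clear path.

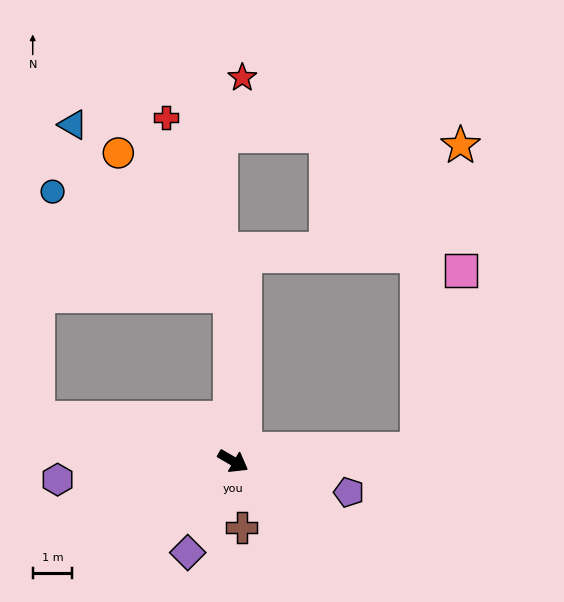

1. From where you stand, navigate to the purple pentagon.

turn left 15°, forward 3.0 m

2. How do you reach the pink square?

blocked — turn left 34°, forward 4.6 m, then turn left 72°, forward 4.6 m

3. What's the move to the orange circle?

blocked — turn left 121°, forward 4.2 m, then turn left 37°, forward 4.6 m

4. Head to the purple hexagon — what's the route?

turn right 144°, forward 4.5 m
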